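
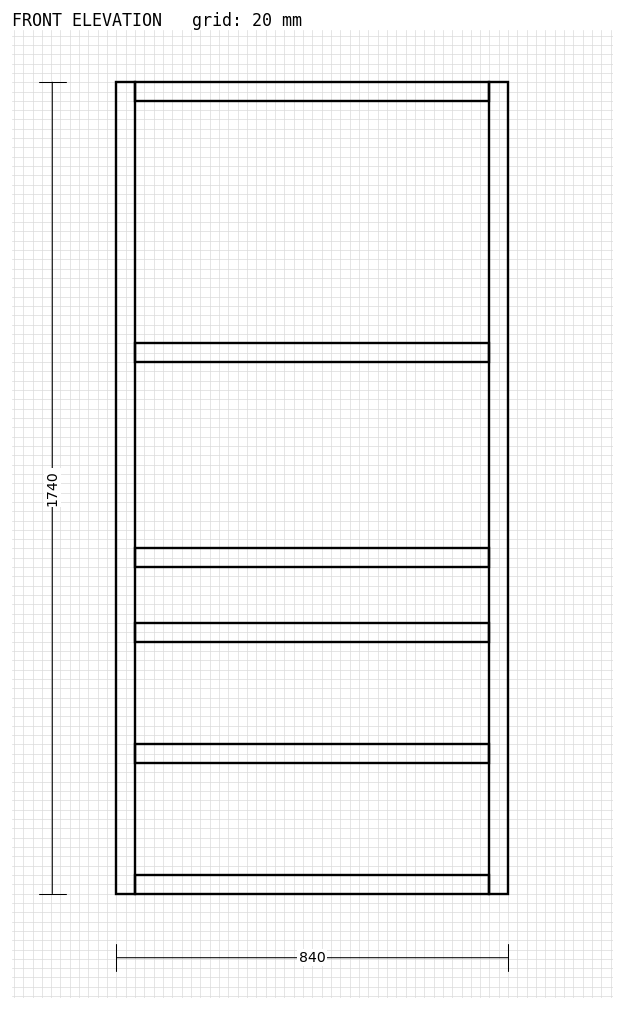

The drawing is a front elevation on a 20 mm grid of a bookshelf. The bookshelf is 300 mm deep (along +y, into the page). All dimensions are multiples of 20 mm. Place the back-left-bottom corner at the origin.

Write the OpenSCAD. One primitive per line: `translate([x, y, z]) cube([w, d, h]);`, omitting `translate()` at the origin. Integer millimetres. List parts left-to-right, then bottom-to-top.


cube([40, 300, 1740]);
translate([40, 0, 0]) cube([760, 300, 40]);
translate([40, 0, 280]) cube([760, 300, 40]);
translate([40, 0, 540]) cube([760, 300, 40]);
translate([40, 0, 700]) cube([760, 300, 40]);
translate([40, 0, 1140]) cube([760, 300, 40]);
translate([40, 0, 1700]) cube([760, 300, 40]);
translate([800, 0, 0]) cube([40, 300, 1740]);


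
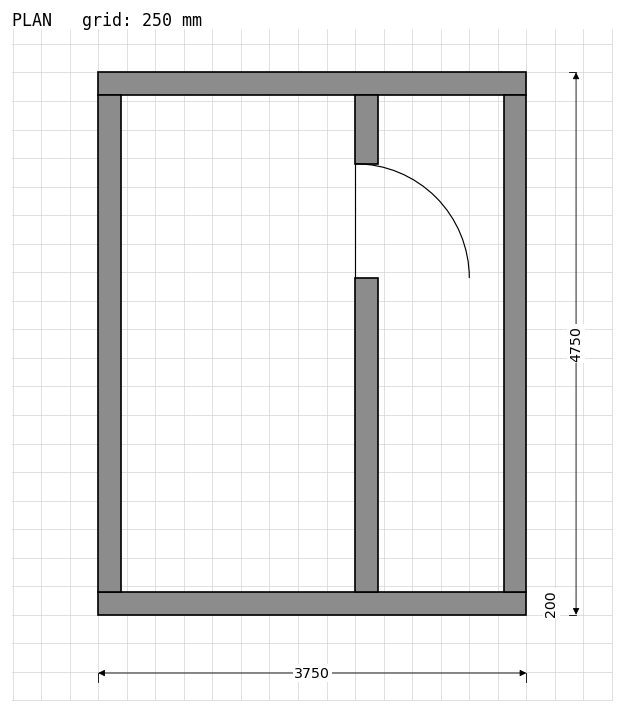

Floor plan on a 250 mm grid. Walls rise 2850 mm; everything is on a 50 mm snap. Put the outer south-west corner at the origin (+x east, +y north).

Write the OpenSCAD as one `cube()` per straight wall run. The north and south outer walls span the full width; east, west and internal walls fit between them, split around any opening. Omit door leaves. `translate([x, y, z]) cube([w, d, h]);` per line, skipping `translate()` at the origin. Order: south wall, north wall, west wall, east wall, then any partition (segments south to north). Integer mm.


cube([3750, 200, 2850]);
translate([0, 4550, 0]) cube([3750, 200, 2850]);
translate([0, 200, 0]) cube([200, 4350, 2850]);
translate([3550, 200, 0]) cube([200, 4350, 2850]);
translate([2250, 200, 0]) cube([200, 2750, 2850]);
translate([2250, 3950, 0]) cube([200, 600, 2850]);


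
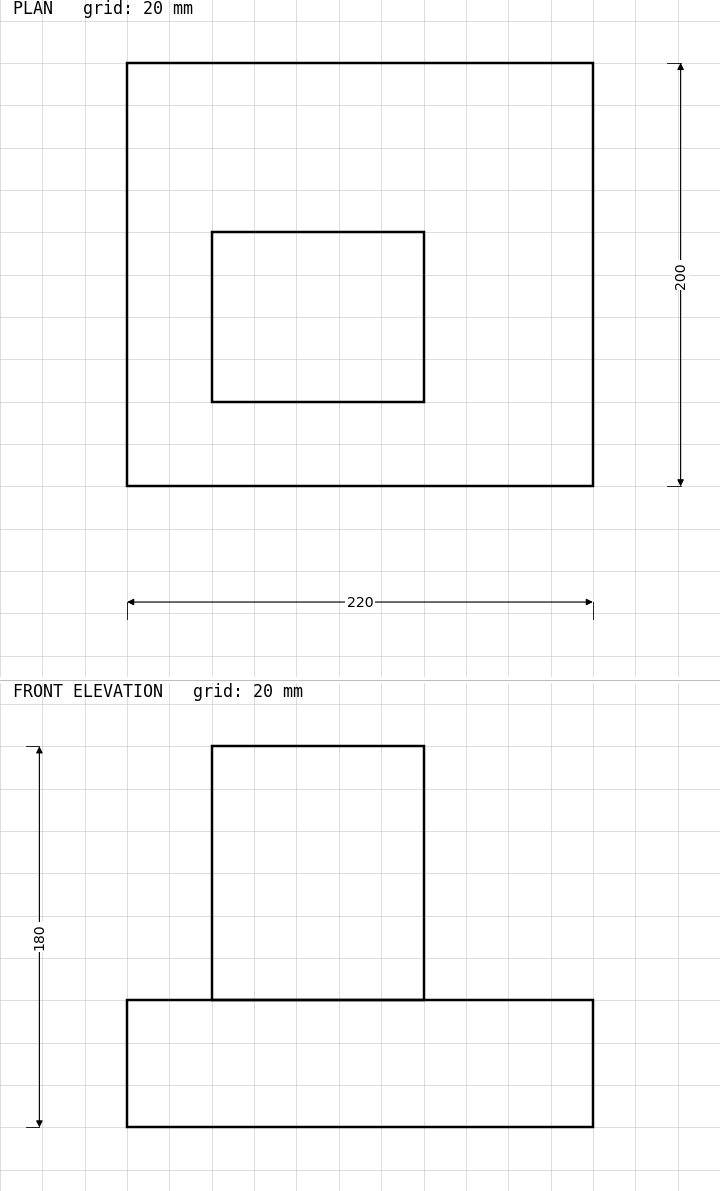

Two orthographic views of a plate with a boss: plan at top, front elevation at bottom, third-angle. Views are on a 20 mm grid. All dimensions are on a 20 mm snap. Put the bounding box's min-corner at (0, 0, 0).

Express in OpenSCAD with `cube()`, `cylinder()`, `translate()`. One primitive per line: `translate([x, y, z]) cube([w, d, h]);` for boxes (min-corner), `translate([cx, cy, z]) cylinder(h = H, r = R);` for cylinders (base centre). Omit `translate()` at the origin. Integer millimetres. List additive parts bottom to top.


cube([220, 200, 60]);
translate([40, 40, 60]) cube([100, 80, 120]);


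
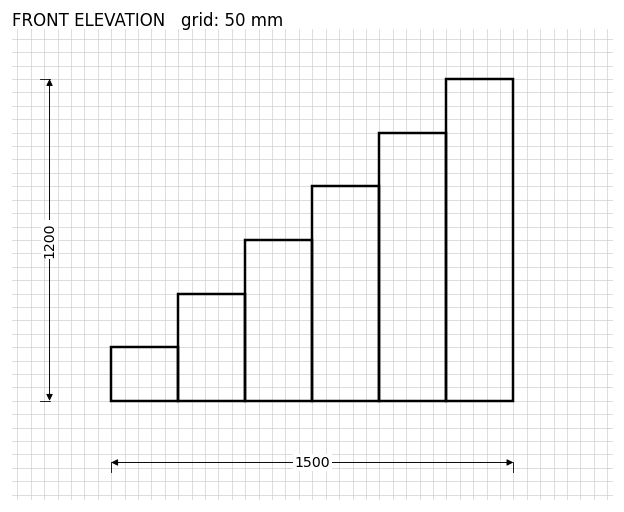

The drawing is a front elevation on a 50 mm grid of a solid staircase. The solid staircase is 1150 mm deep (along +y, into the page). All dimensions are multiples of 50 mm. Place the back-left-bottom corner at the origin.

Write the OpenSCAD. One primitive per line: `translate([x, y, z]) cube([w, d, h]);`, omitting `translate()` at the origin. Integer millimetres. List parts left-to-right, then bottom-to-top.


cube([250, 1150, 200]);
translate([250, 0, 0]) cube([250, 1150, 400]);
translate([500, 0, 0]) cube([250, 1150, 600]);
translate([750, 0, 0]) cube([250, 1150, 800]);
translate([1000, 0, 0]) cube([250, 1150, 1000]);
translate([1250, 0, 0]) cube([250, 1150, 1200]);


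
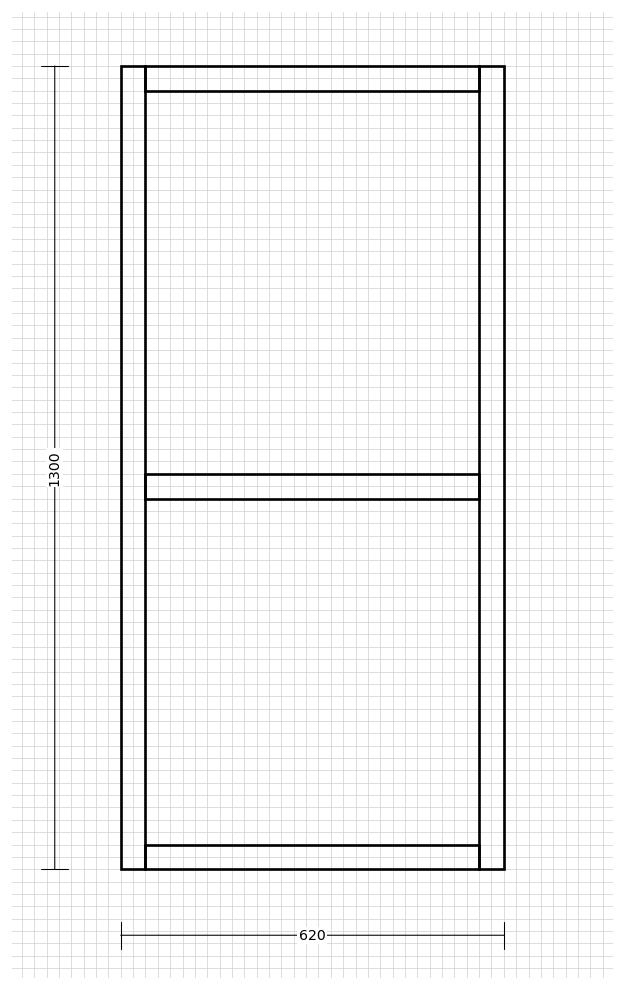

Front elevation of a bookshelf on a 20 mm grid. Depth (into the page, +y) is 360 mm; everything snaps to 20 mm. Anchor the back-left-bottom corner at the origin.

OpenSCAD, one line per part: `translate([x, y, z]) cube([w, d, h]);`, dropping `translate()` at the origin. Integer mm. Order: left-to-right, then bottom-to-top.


cube([40, 360, 1300]);
translate([40, 0, 0]) cube([540, 360, 40]);
translate([40, 0, 600]) cube([540, 360, 40]);
translate([40, 0, 1260]) cube([540, 360, 40]);
translate([580, 0, 0]) cube([40, 360, 1300]);


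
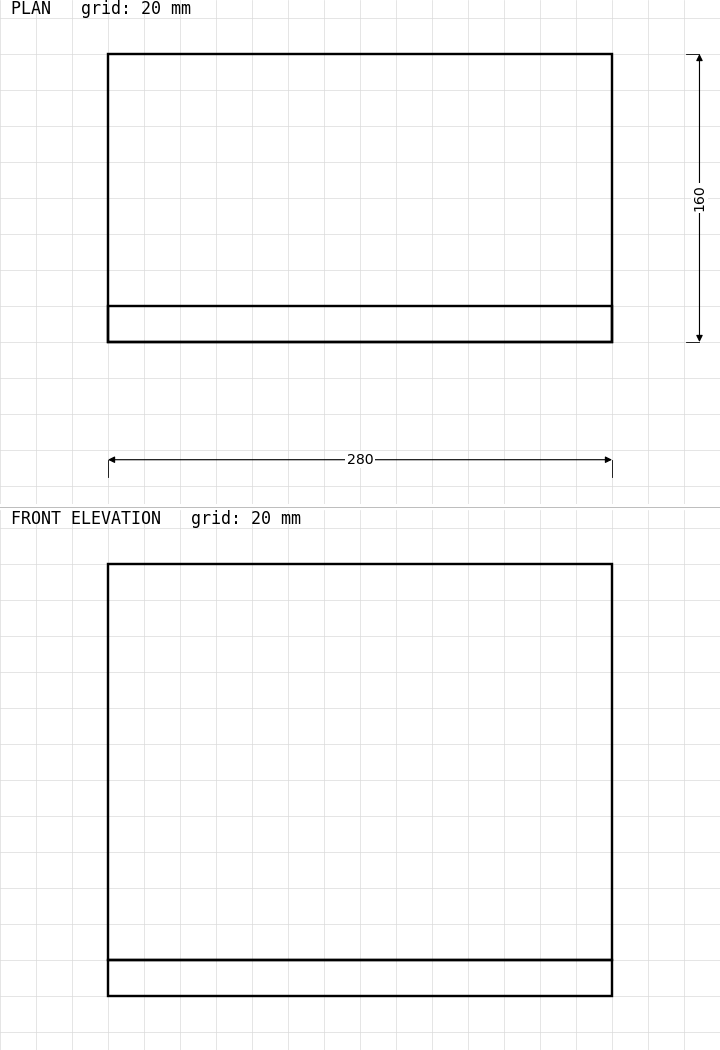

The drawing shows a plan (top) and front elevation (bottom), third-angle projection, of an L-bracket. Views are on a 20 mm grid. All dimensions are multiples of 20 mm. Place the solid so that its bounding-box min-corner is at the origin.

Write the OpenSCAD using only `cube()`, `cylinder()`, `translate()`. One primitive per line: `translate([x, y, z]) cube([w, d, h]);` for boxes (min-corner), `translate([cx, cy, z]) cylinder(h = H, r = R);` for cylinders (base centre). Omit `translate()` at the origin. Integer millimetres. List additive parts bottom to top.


cube([280, 160, 20]);
translate([0, 0, 20]) cube([280, 20, 220]);


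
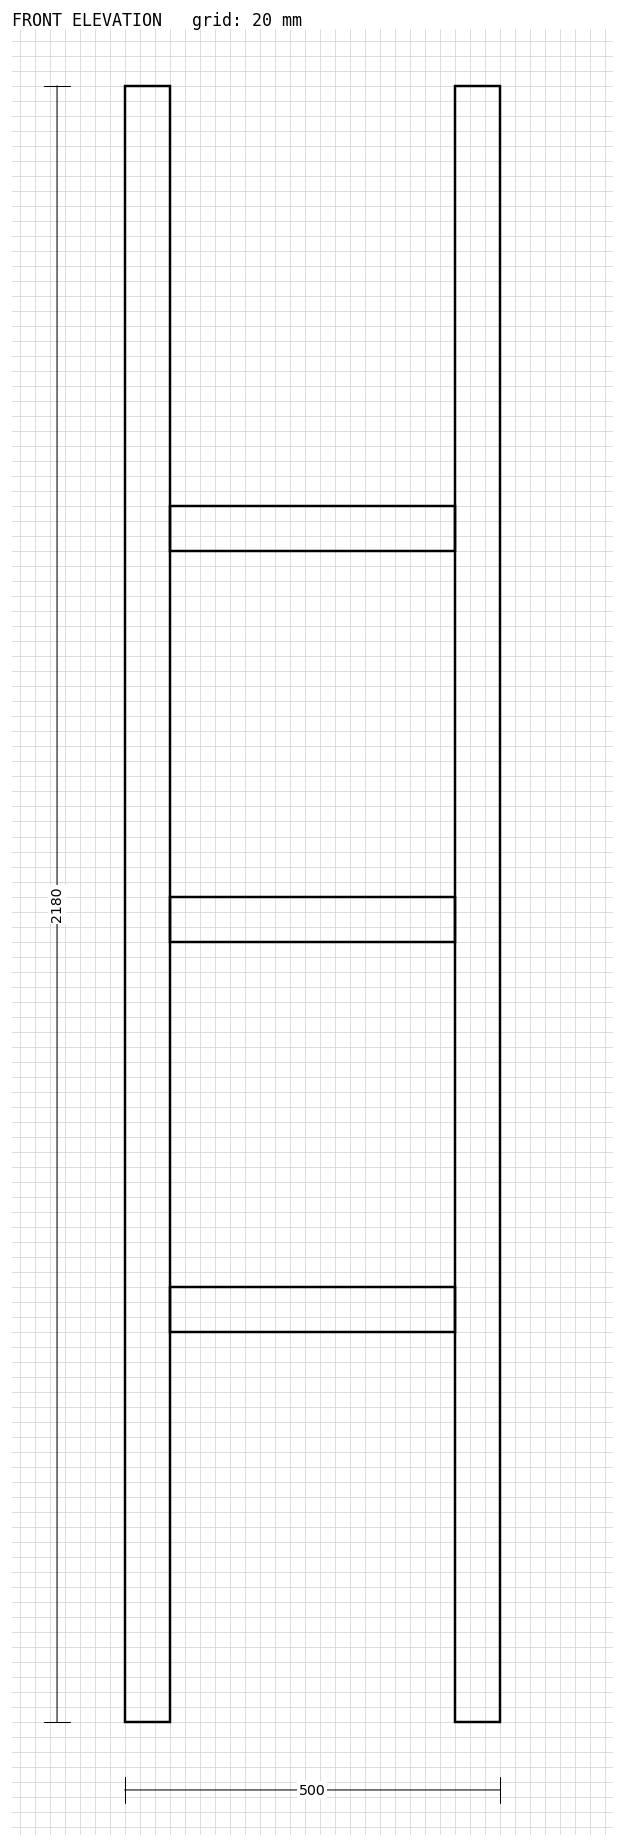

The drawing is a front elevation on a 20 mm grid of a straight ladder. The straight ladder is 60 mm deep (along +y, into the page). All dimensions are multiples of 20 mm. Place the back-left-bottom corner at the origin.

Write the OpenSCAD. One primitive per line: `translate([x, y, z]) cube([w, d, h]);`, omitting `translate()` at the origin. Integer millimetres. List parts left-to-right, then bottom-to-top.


cube([60, 60, 2180]);
translate([60, 0, 520]) cube([380, 60, 60]);
translate([60, 0, 1040]) cube([380, 60, 60]);
translate([60, 0, 1560]) cube([380, 60, 60]);
translate([440, 0, 0]) cube([60, 60, 2180]);


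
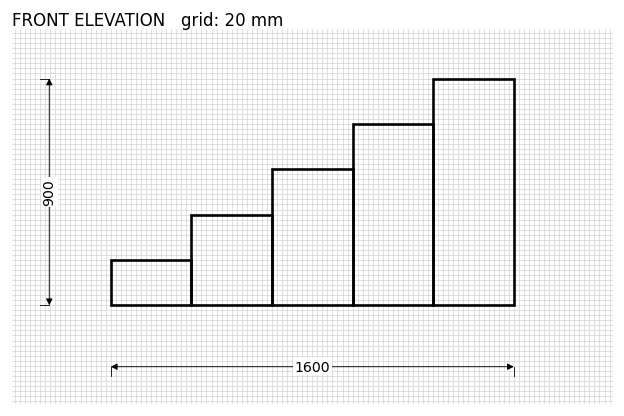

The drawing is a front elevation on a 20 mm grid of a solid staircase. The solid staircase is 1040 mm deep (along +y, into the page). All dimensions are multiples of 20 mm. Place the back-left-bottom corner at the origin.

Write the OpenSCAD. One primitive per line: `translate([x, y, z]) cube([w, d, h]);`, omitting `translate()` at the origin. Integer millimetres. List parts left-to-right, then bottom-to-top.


cube([320, 1040, 180]);
translate([320, 0, 0]) cube([320, 1040, 360]);
translate([640, 0, 0]) cube([320, 1040, 540]);
translate([960, 0, 0]) cube([320, 1040, 720]);
translate([1280, 0, 0]) cube([320, 1040, 900]);


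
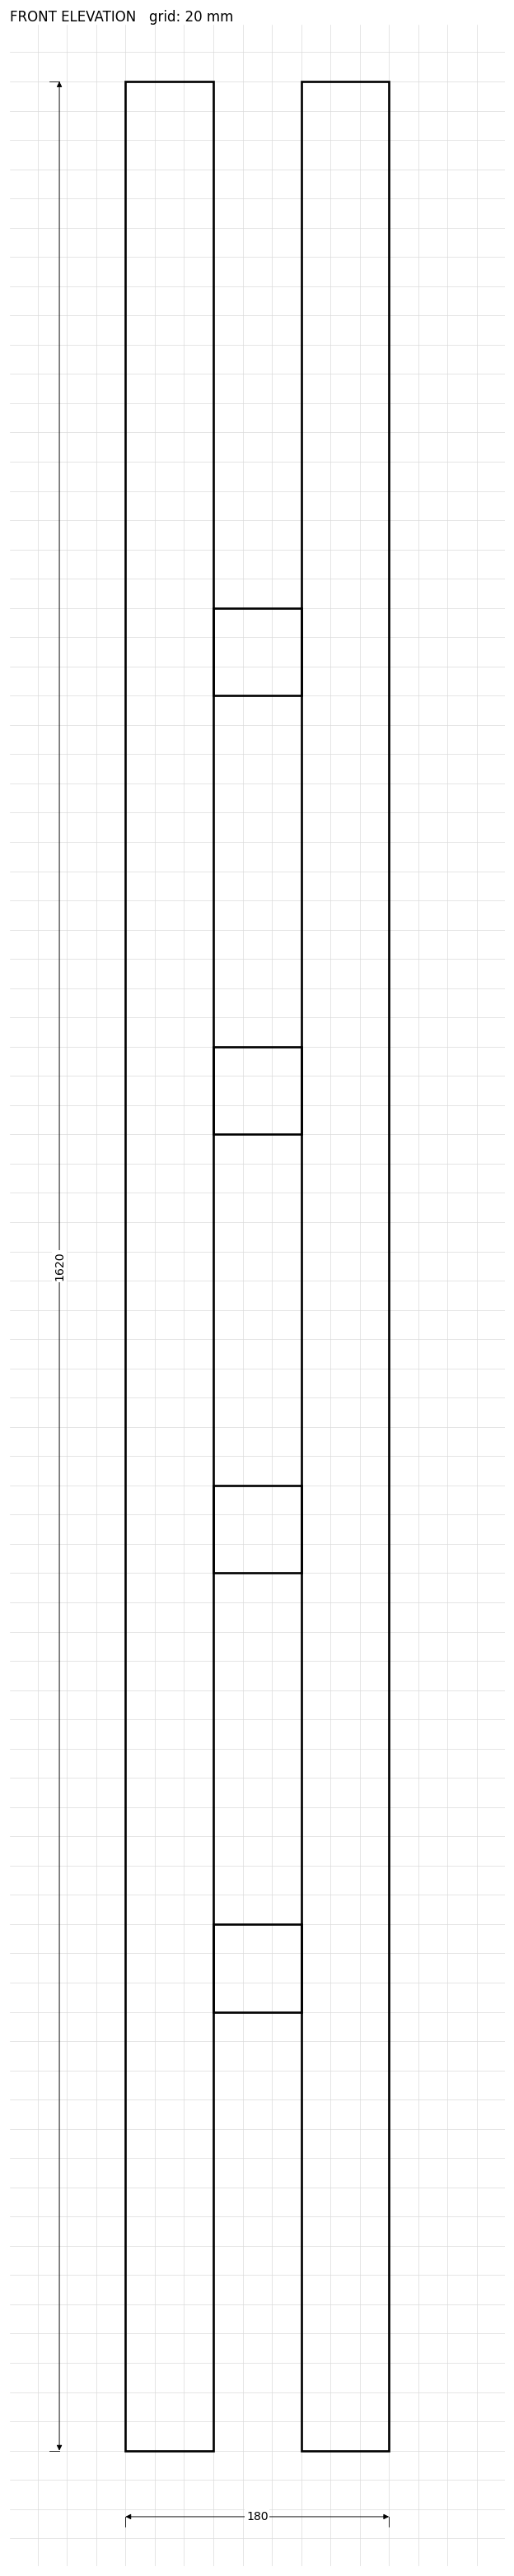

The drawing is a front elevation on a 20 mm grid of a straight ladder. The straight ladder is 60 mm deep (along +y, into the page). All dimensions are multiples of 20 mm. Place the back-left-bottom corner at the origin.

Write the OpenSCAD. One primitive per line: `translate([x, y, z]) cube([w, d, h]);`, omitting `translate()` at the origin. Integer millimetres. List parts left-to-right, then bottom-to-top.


cube([60, 60, 1620]);
translate([60, 0, 300]) cube([60, 60, 60]);
translate([60, 0, 600]) cube([60, 60, 60]);
translate([60, 0, 900]) cube([60, 60, 60]);
translate([60, 0, 1200]) cube([60, 60, 60]);
translate([120, 0, 0]) cube([60, 60, 1620]);


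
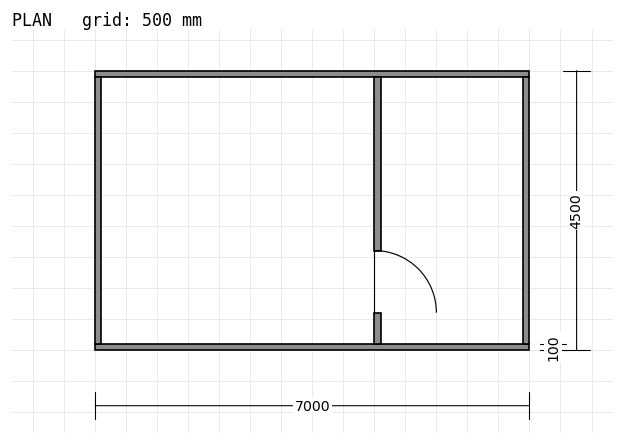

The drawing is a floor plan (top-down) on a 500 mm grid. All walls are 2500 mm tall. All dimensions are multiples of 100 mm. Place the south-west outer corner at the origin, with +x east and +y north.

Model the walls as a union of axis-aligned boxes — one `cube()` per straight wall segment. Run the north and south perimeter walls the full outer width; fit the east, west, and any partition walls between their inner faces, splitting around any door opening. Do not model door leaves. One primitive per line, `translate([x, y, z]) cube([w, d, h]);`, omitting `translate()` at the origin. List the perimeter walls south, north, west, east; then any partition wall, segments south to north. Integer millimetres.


cube([7000, 100, 2500]);
translate([0, 4400, 0]) cube([7000, 100, 2500]);
translate([0, 100, 0]) cube([100, 4300, 2500]);
translate([6900, 100, 0]) cube([100, 4300, 2500]);
translate([4500, 100, 0]) cube([100, 500, 2500]);
translate([4500, 1600, 0]) cube([100, 2800, 2500]);


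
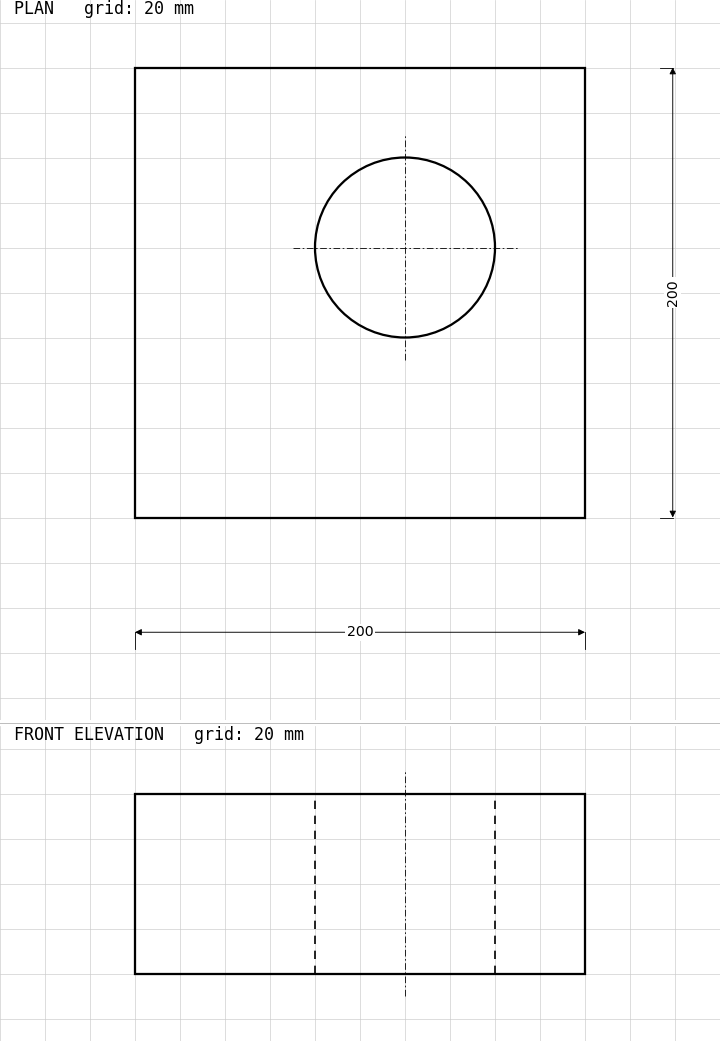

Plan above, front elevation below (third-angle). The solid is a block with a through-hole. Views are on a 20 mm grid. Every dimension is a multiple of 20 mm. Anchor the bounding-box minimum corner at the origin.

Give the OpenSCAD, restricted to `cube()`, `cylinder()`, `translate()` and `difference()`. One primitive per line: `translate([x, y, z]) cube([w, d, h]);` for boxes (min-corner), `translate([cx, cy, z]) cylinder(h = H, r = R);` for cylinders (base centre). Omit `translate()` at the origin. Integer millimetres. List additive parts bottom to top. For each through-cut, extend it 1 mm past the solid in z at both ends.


difference() {
  cube([200, 200, 80]);
  translate([120, 120, -1]) cylinder(h = 82, r = 40);
}


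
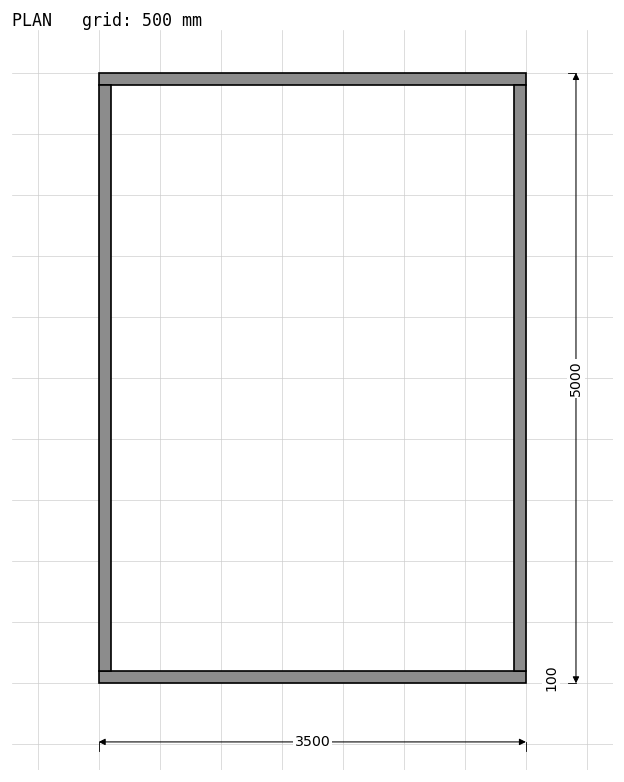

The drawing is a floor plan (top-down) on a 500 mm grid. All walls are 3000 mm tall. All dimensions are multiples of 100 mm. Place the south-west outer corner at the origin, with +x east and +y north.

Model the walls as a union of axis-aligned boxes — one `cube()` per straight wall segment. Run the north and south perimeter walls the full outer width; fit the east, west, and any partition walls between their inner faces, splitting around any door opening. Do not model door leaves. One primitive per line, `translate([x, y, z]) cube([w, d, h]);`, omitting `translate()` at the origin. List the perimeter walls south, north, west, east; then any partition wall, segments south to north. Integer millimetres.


cube([3500, 100, 3000]);
translate([0, 4900, 0]) cube([3500, 100, 3000]);
translate([0, 100, 0]) cube([100, 4800, 3000]);
translate([3400, 100, 0]) cube([100, 4800, 3000]);


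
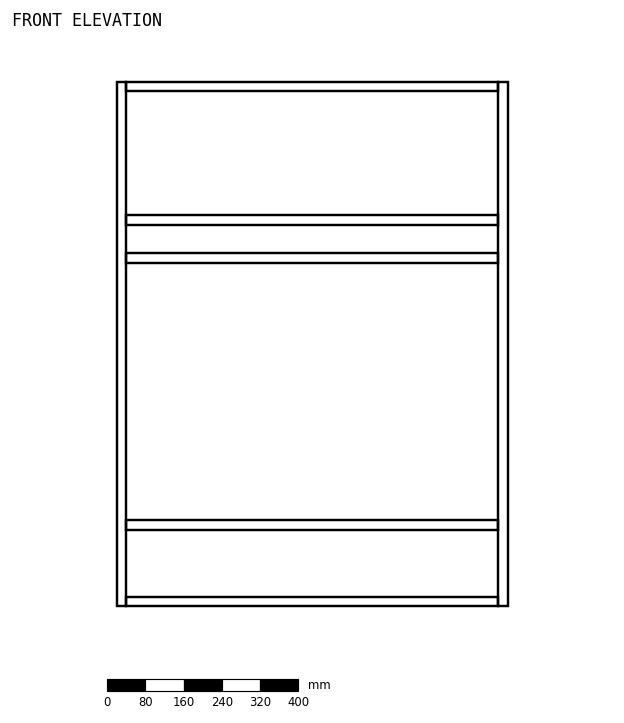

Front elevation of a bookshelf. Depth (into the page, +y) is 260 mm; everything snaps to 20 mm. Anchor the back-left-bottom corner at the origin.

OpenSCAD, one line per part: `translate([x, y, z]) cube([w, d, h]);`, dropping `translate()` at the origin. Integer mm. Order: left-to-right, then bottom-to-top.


cube([20, 260, 1100]);
translate([20, 0, 0]) cube([780, 260, 20]);
translate([20, 0, 160]) cube([780, 260, 20]);
translate([20, 0, 720]) cube([780, 260, 20]);
translate([20, 0, 800]) cube([780, 260, 20]);
translate([20, 0, 1080]) cube([780, 260, 20]);
translate([800, 0, 0]) cube([20, 260, 1100]);


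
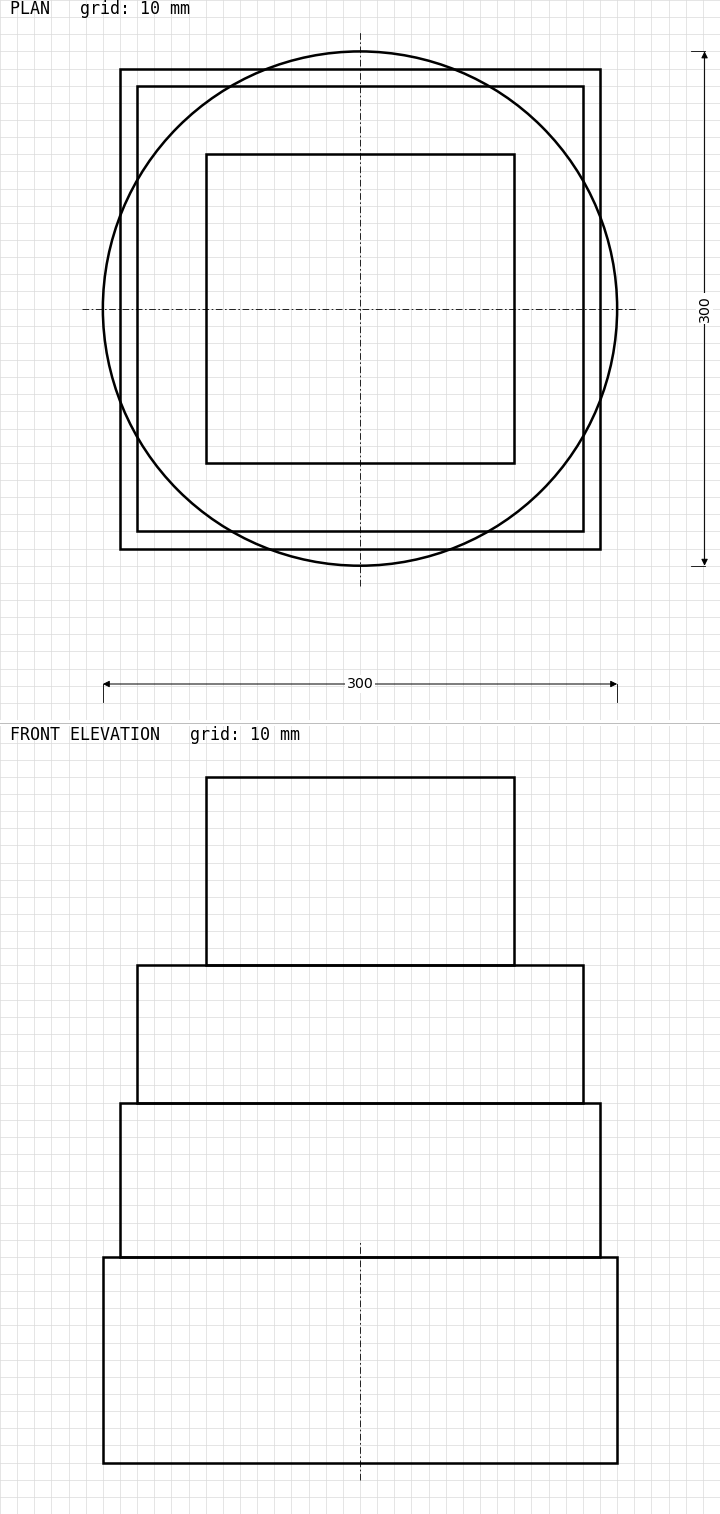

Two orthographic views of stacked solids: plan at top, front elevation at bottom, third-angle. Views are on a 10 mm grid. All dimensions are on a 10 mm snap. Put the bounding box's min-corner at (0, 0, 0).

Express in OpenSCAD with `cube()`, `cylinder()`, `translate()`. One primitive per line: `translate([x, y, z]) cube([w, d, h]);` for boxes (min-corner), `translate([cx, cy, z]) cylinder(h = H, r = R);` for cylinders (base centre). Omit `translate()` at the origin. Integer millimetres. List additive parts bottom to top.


translate([150, 150, 0]) cylinder(h = 120, r = 150);
translate([10, 10, 120]) cube([280, 280, 90]);
translate([20, 20, 210]) cube([260, 260, 80]);
translate([60, 60, 290]) cube([180, 180, 110]);


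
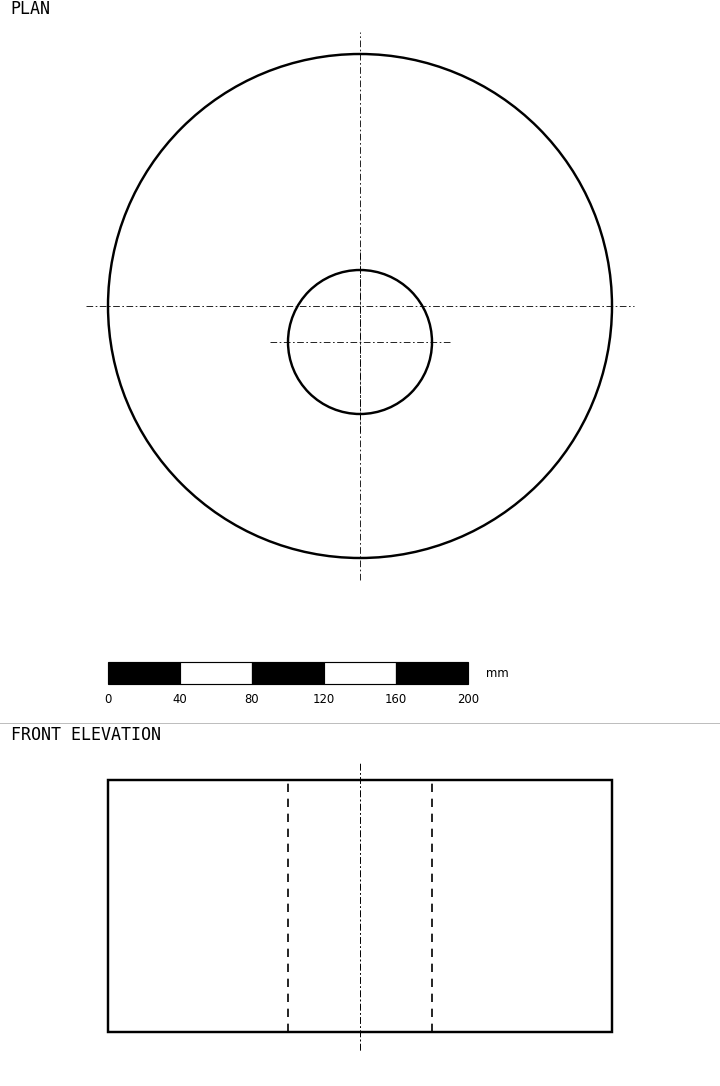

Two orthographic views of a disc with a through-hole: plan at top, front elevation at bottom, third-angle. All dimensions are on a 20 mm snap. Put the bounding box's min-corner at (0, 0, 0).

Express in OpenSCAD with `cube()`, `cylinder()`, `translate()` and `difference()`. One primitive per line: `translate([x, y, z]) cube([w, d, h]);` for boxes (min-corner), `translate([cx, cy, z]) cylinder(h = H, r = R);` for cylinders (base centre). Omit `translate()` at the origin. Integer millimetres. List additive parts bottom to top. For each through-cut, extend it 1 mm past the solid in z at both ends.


difference() {
  translate([140, 140, 0]) cylinder(h = 140, r = 140);
  translate([140, 120, -1]) cylinder(h = 142, r = 40);
}


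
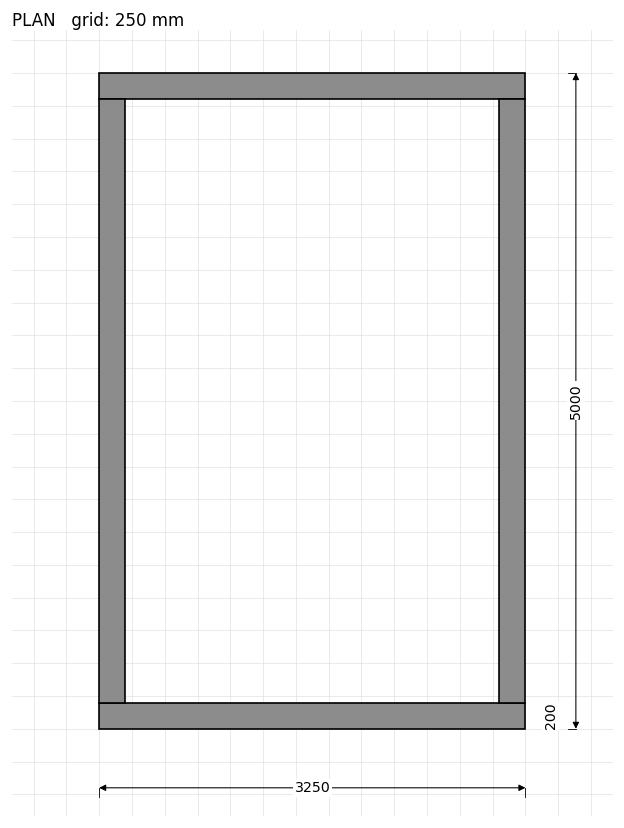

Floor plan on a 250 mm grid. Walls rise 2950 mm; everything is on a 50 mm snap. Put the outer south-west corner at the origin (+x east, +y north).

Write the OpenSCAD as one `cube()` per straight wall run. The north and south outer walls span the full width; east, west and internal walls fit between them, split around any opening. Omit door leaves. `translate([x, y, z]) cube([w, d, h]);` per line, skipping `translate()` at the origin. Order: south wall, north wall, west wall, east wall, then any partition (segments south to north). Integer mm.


cube([3250, 200, 2950]);
translate([0, 4800, 0]) cube([3250, 200, 2950]);
translate([0, 200, 0]) cube([200, 4600, 2950]);
translate([3050, 200, 0]) cube([200, 4600, 2950]);


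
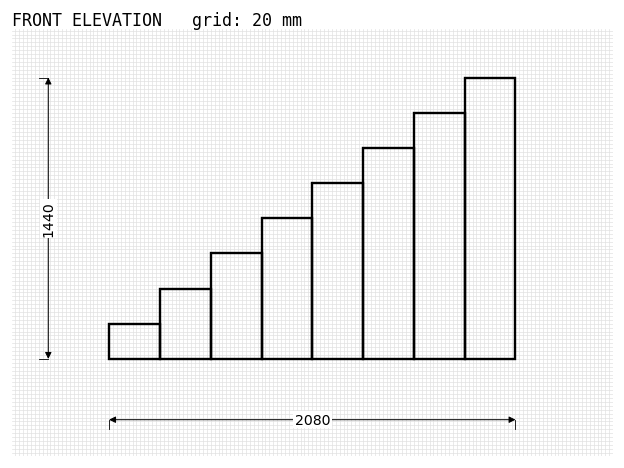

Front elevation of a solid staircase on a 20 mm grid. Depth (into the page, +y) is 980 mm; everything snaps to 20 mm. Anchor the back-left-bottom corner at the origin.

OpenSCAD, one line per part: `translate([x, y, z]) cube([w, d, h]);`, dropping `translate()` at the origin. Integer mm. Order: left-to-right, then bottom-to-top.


cube([260, 980, 180]);
translate([260, 0, 0]) cube([260, 980, 360]);
translate([520, 0, 0]) cube([260, 980, 540]);
translate([780, 0, 0]) cube([260, 980, 720]);
translate([1040, 0, 0]) cube([260, 980, 900]);
translate([1300, 0, 0]) cube([260, 980, 1080]);
translate([1560, 0, 0]) cube([260, 980, 1260]);
translate([1820, 0, 0]) cube([260, 980, 1440]);


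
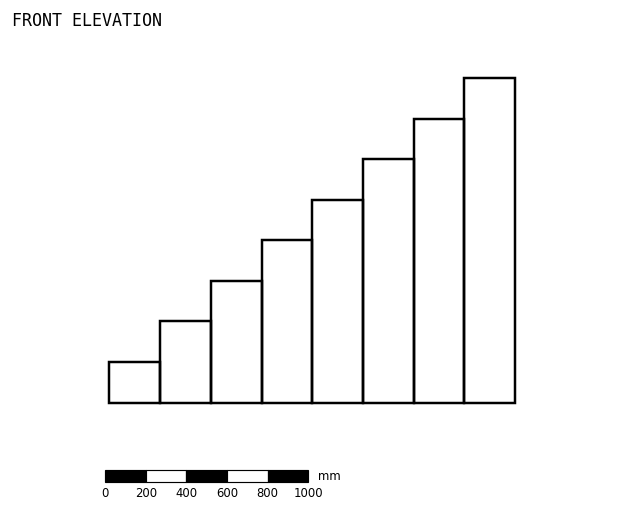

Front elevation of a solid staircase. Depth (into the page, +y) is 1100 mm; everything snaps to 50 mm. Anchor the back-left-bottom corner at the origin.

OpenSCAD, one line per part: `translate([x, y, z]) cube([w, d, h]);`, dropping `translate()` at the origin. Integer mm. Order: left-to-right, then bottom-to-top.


cube([250, 1100, 200]);
translate([250, 0, 0]) cube([250, 1100, 400]);
translate([500, 0, 0]) cube([250, 1100, 600]);
translate([750, 0, 0]) cube([250, 1100, 800]);
translate([1000, 0, 0]) cube([250, 1100, 1000]);
translate([1250, 0, 0]) cube([250, 1100, 1200]);
translate([1500, 0, 0]) cube([250, 1100, 1400]);
translate([1750, 0, 0]) cube([250, 1100, 1600]);


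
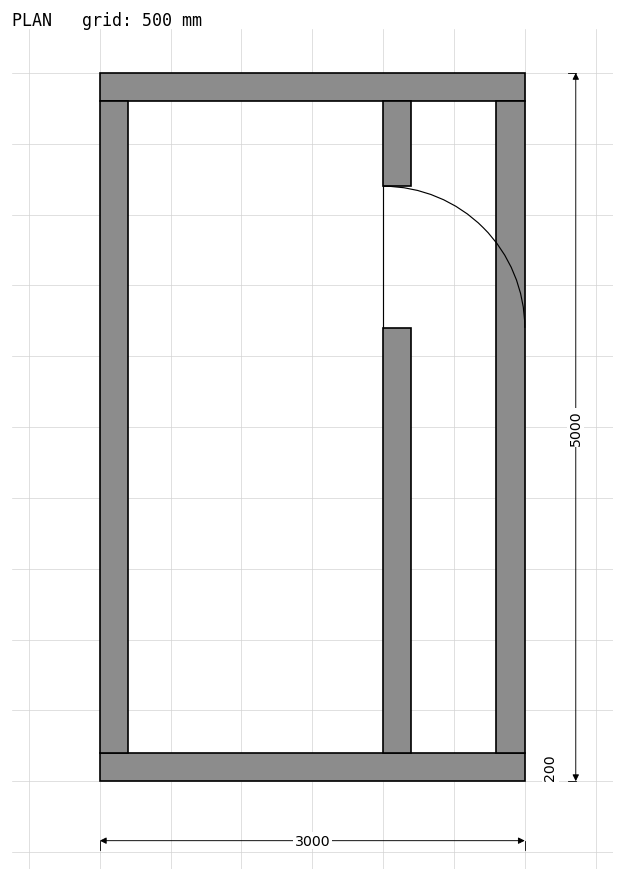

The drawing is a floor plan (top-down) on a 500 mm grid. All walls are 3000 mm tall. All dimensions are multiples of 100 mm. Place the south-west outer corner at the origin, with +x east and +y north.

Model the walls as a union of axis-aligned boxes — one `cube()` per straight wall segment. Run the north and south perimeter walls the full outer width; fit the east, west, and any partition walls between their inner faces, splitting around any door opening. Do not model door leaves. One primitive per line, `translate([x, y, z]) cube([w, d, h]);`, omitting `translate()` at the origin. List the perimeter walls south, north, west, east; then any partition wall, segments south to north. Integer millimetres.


cube([3000, 200, 3000]);
translate([0, 4800, 0]) cube([3000, 200, 3000]);
translate([0, 200, 0]) cube([200, 4600, 3000]);
translate([2800, 200, 0]) cube([200, 4600, 3000]);
translate([2000, 200, 0]) cube([200, 3000, 3000]);
translate([2000, 4200, 0]) cube([200, 600, 3000]);


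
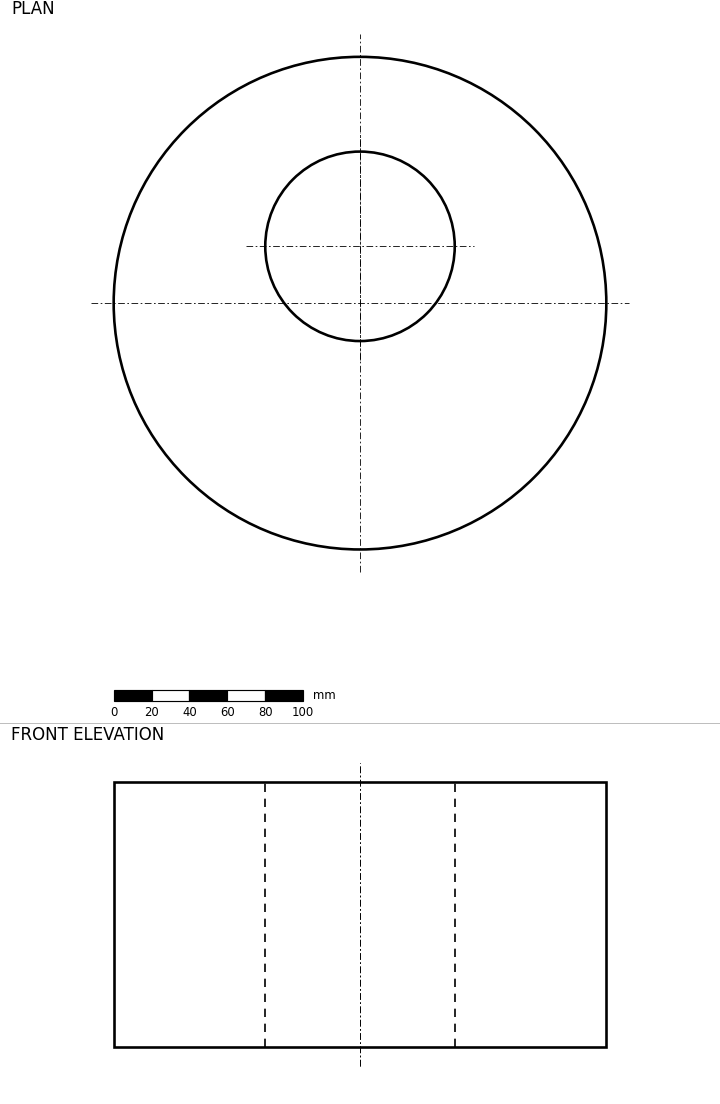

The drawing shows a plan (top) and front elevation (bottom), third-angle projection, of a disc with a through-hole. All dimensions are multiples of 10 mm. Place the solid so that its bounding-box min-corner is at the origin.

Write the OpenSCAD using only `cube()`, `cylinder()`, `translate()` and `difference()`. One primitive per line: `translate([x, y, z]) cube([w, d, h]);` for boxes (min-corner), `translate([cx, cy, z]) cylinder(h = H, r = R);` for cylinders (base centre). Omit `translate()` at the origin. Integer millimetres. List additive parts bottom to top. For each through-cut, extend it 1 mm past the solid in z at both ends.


difference() {
  translate([130, 130, 0]) cylinder(h = 140, r = 130);
  translate([130, 160, -1]) cylinder(h = 142, r = 50);
}


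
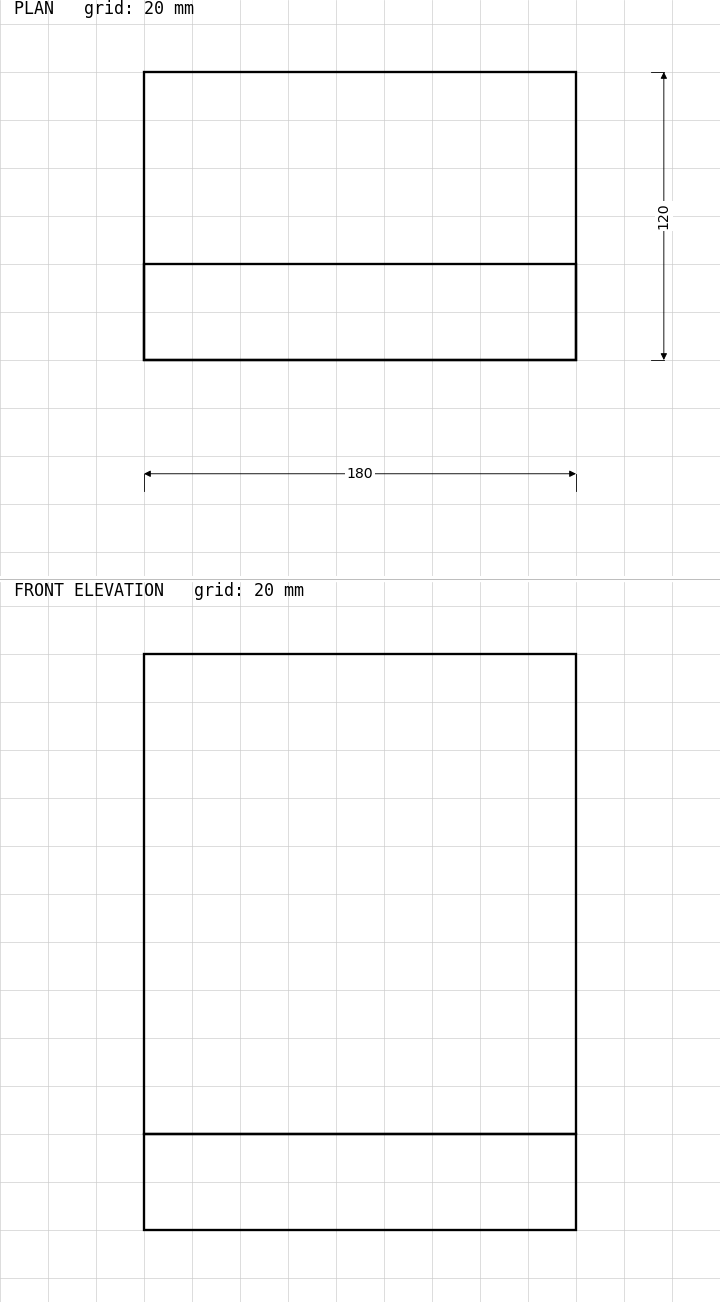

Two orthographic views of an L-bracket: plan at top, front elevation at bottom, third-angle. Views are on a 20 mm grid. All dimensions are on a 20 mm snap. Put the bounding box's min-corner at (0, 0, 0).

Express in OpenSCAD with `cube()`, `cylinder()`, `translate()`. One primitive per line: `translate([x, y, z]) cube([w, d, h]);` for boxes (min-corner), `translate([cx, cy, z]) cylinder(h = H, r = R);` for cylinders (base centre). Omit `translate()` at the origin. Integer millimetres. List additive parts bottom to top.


cube([180, 120, 40]);
translate([0, 0, 40]) cube([180, 40, 200]);


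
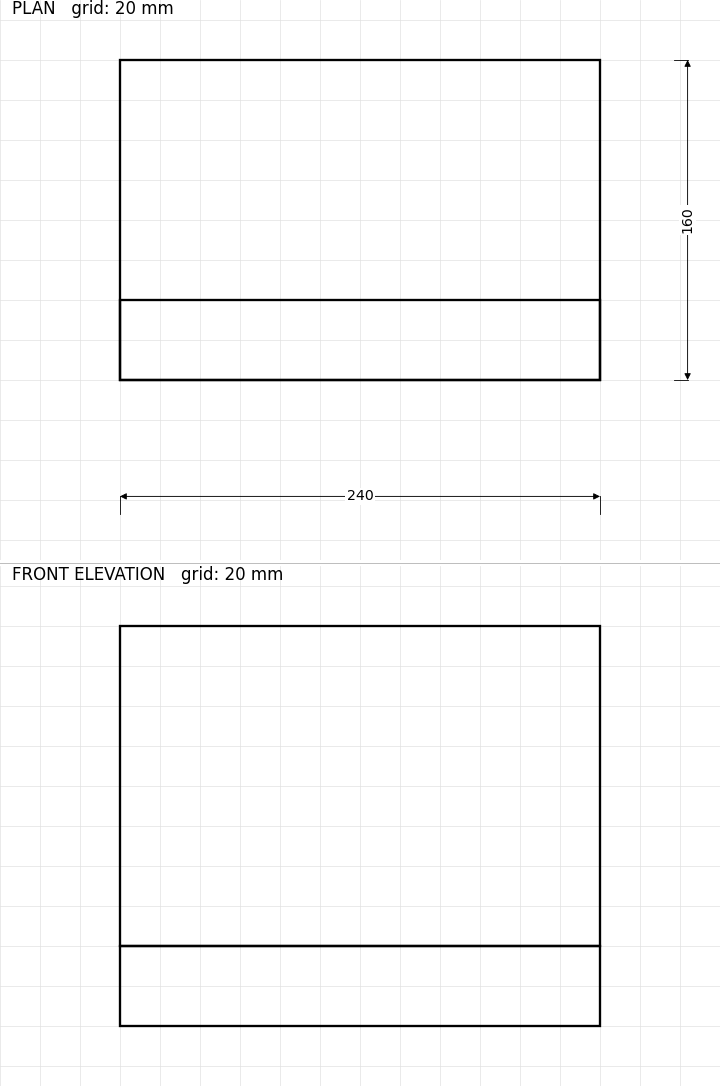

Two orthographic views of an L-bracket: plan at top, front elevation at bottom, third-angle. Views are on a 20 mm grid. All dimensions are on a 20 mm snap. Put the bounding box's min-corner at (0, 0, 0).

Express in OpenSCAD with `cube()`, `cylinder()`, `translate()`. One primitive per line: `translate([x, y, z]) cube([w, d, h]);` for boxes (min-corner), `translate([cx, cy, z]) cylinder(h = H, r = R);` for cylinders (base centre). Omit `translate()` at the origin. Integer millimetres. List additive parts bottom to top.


cube([240, 160, 40]);
translate([0, 0, 40]) cube([240, 40, 160]);


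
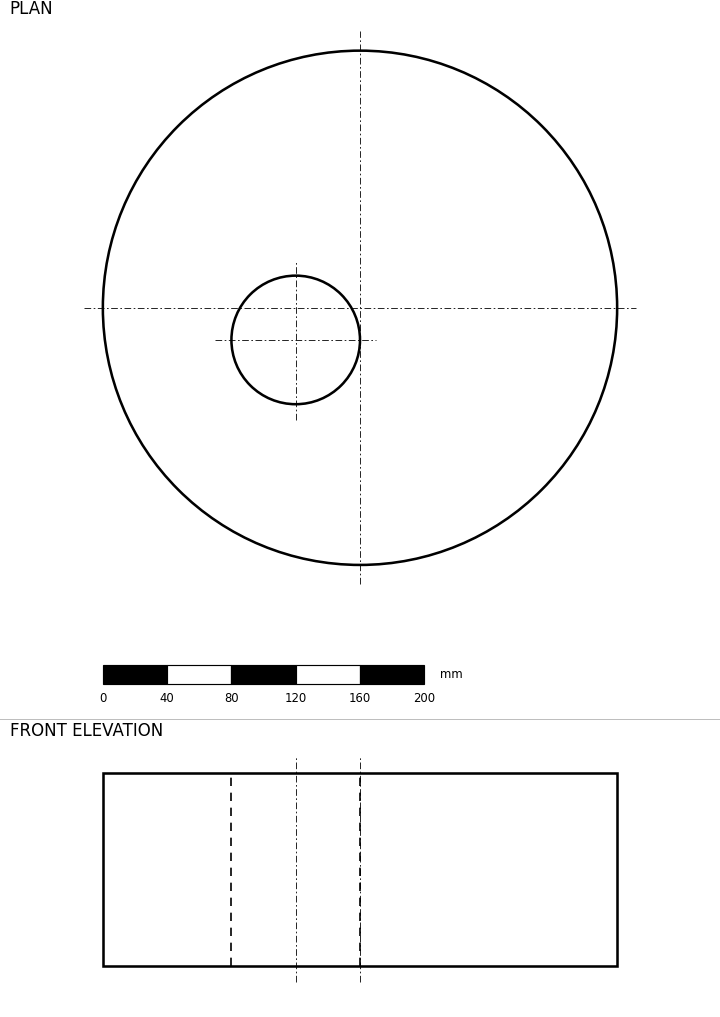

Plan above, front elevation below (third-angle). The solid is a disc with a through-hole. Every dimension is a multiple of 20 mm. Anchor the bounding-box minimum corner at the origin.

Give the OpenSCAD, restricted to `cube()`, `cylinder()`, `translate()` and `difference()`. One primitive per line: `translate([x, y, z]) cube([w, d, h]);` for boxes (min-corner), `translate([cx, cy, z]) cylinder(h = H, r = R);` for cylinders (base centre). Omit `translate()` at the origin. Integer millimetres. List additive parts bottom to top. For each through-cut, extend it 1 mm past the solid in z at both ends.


difference() {
  translate([160, 160, 0]) cylinder(h = 120, r = 160);
  translate([120, 140, -1]) cylinder(h = 122, r = 40);
}


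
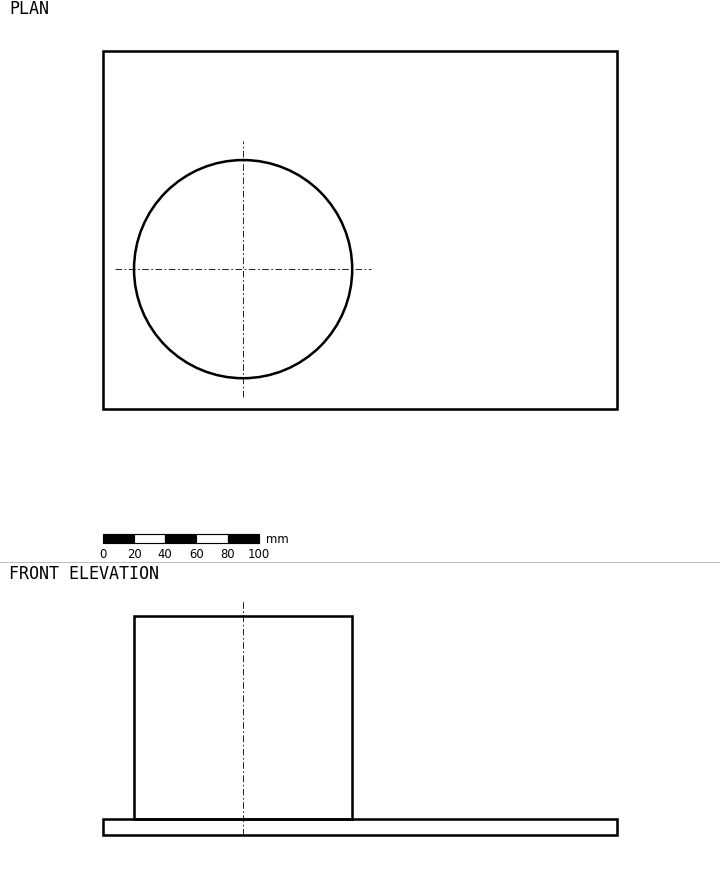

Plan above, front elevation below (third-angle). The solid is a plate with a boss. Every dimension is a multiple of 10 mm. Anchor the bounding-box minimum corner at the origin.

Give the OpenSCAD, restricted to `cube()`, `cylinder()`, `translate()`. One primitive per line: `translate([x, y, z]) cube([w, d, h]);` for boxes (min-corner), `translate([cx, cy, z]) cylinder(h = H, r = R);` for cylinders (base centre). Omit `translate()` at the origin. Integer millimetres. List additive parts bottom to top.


cube([330, 230, 10]);
translate([90, 90, 10]) cylinder(h = 130, r = 70);


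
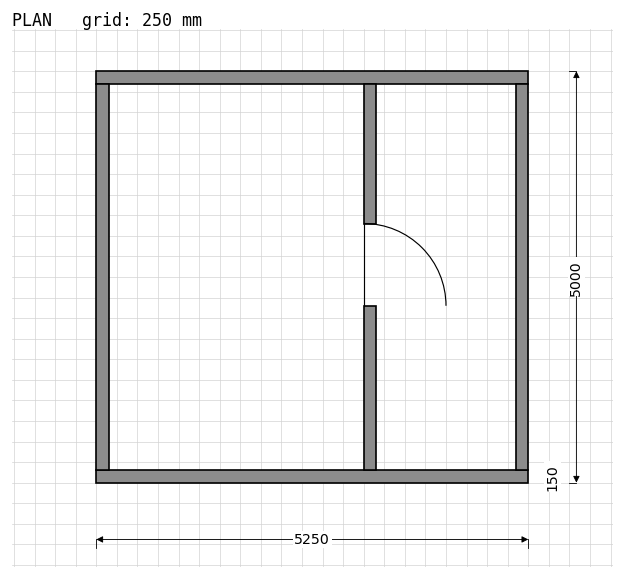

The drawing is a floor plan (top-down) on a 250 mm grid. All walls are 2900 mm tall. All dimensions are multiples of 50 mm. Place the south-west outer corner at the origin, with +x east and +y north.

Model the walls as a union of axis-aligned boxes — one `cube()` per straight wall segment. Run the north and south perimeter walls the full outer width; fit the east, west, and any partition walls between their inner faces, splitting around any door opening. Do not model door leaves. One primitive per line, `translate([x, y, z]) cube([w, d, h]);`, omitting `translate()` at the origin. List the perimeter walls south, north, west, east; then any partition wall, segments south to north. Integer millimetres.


cube([5250, 150, 2900]);
translate([0, 4850, 0]) cube([5250, 150, 2900]);
translate([0, 150, 0]) cube([150, 4700, 2900]);
translate([5100, 150, 0]) cube([150, 4700, 2900]);
translate([3250, 150, 0]) cube([150, 2000, 2900]);
translate([3250, 3150, 0]) cube([150, 1700, 2900]);


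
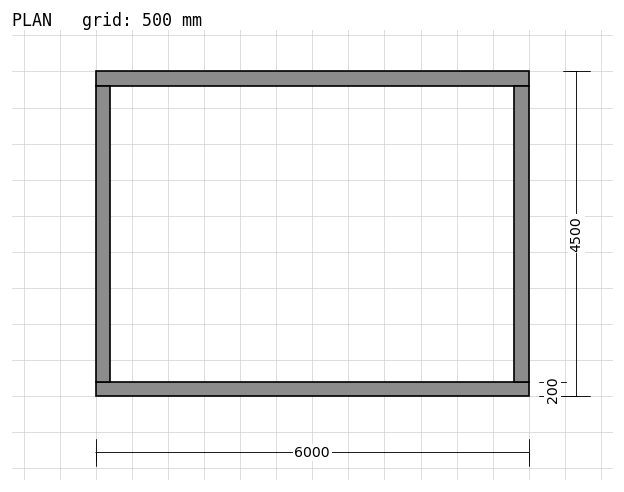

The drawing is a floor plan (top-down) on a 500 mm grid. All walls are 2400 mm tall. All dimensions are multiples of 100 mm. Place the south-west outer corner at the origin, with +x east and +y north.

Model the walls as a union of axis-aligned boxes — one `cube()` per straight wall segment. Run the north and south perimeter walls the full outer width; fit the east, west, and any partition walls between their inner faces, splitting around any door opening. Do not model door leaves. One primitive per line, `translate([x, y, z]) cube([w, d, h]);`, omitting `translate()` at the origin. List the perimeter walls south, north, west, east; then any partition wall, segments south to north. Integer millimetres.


cube([6000, 200, 2400]);
translate([0, 4300, 0]) cube([6000, 200, 2400]);
translate([0, 200, 0]) cube([200, 4100, 2400]);
translate([5800, 200, 0]) cube([200, 4100, 2400]);


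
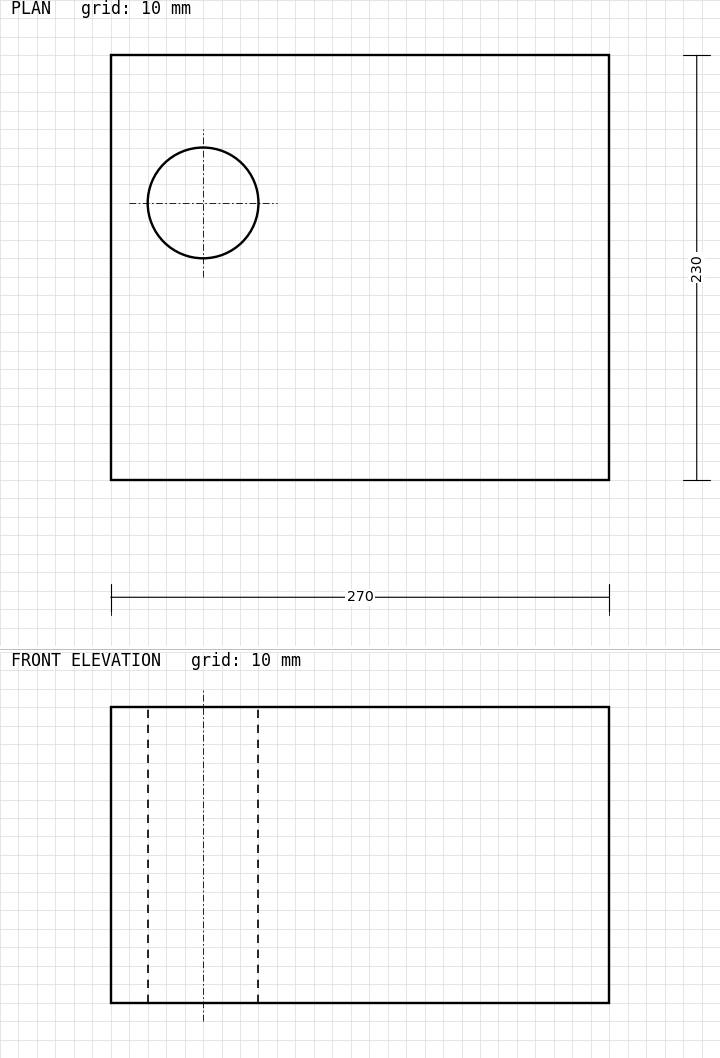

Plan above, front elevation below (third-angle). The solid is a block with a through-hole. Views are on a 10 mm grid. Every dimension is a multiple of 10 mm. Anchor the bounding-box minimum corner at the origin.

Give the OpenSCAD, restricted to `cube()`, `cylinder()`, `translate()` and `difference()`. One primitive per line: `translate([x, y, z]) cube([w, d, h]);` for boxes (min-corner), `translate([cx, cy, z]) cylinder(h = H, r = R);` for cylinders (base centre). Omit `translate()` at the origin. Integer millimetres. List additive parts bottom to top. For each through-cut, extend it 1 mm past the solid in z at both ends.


difference() {
  cube([270, 230, 160]);
  translate([50, 150, -1]) cylinder(h = 162, r = 30);
}


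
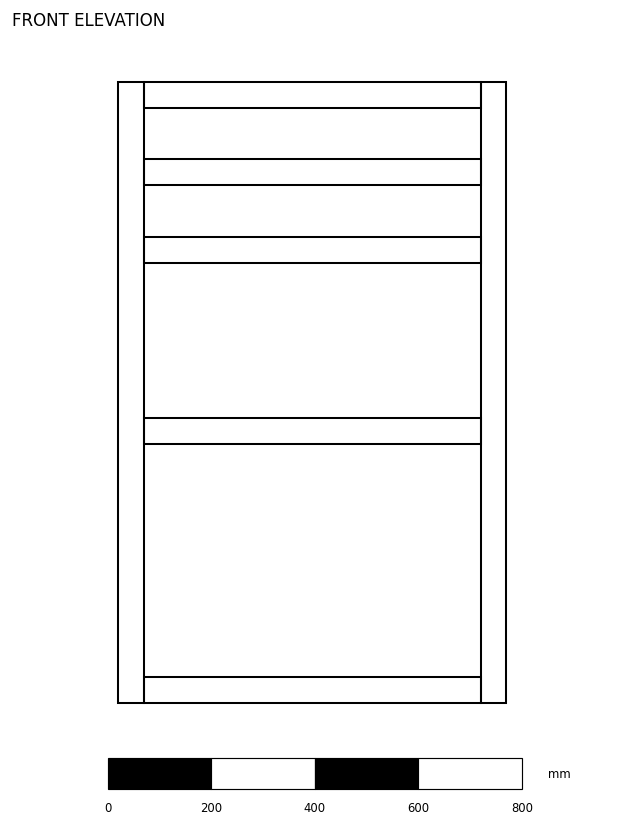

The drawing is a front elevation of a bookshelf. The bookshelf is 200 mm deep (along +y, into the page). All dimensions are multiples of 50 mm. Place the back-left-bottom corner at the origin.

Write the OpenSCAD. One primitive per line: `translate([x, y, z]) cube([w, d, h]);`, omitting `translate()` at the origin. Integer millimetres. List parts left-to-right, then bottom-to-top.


cube([50, 200, 1200]);
translate([50, 0, 0]) cube([650, 200, 50]);
translate([50, 0, 500]) cube([650, 200, 50]);
translate([50, 0, 850]) cube([650, 200, 50]);
translate([50, 0, 1000]) cube([650, 200, 50]);
translate([50, 0, 1150]) cube([650, 200, 50]);
translate([700, 0, 0]) cube([50, 200, 1200]);


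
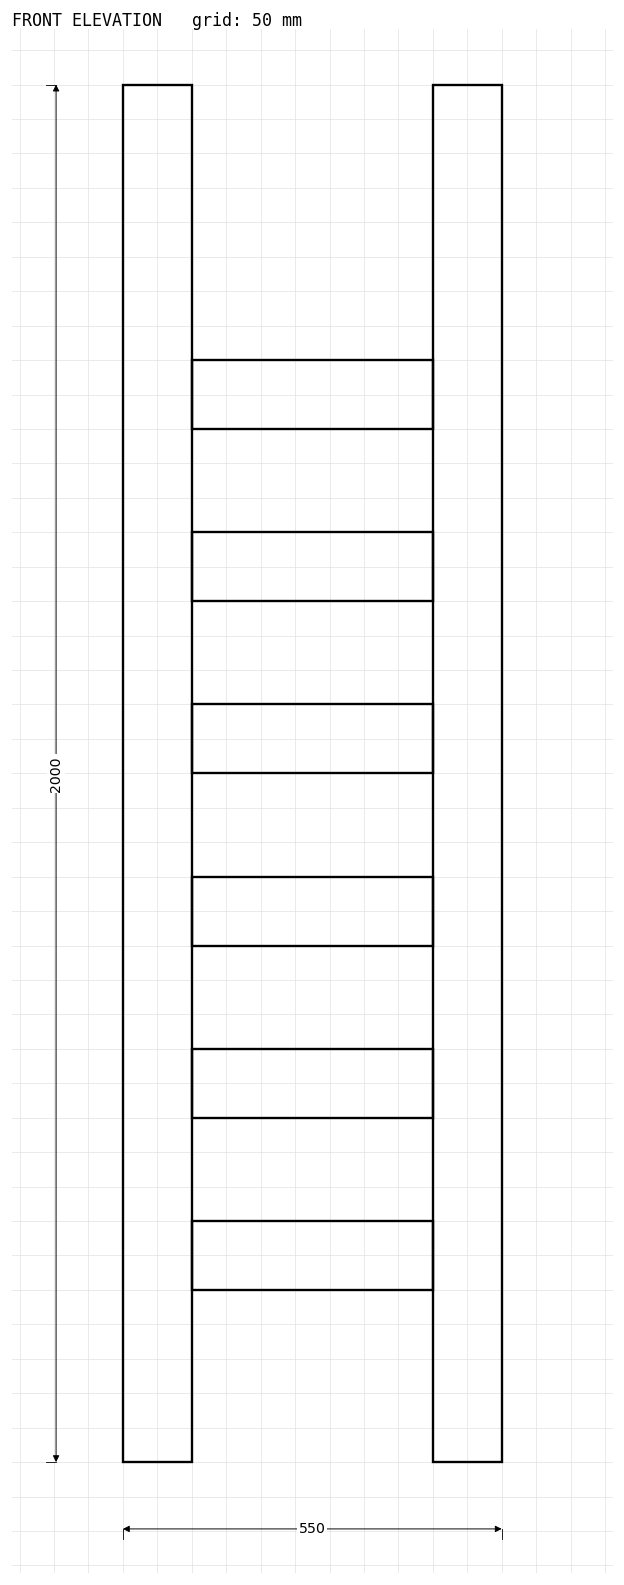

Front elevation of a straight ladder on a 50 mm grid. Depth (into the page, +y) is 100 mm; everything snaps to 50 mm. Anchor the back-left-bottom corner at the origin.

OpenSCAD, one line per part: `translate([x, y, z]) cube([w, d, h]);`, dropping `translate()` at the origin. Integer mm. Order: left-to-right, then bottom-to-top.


cube([100, 100, 2000]);
translate([100, 0, 250]) cube([350, 100, 100]);
translate([100, 0, 500]) cube([350, 100, 100]);
translate([100, 0, 750]) cube([350, 100, 100]);
translate([100, 0, 1000]) cube([350, 100, 100]);
translate([100, 0, 1250]) cube([350, 100, 100]);
translate([100, 0, 1500]) cube([350, 100, 100]);
translate([450, 0, 0]) cube([100, 100, 2000]);


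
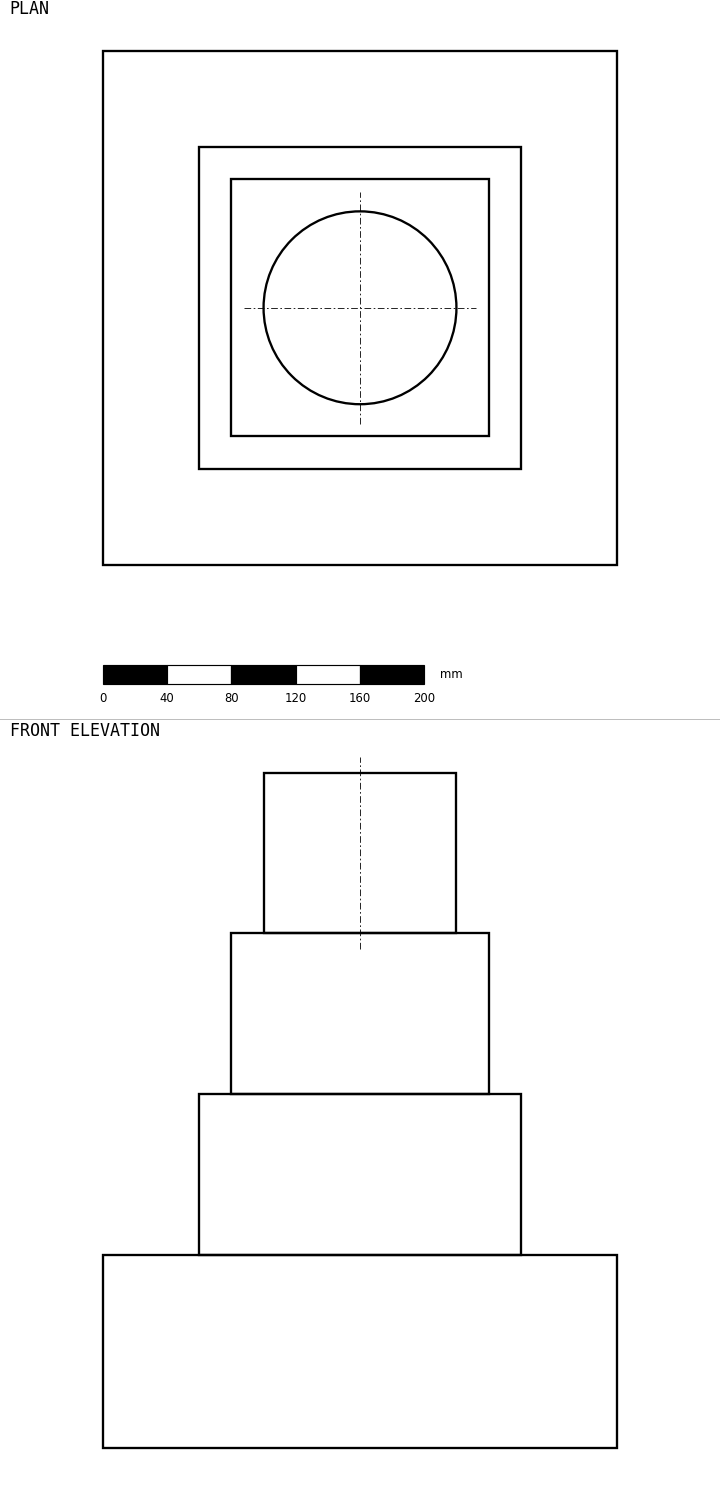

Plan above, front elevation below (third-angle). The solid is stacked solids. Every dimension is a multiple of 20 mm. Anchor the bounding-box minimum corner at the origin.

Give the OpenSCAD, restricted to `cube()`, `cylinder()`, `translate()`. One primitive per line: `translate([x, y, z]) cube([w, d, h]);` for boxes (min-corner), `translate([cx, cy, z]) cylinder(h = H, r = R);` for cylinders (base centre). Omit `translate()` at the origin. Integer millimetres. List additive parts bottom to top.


cube([320, 320, 120]);
translate([60, 60, 120]) cube([200, 200, 100]);
translate([80, 80, 220]) cube([160, 160, 100]);
translate([160, 160, 320]) cylinder(h = 100, r = 60);


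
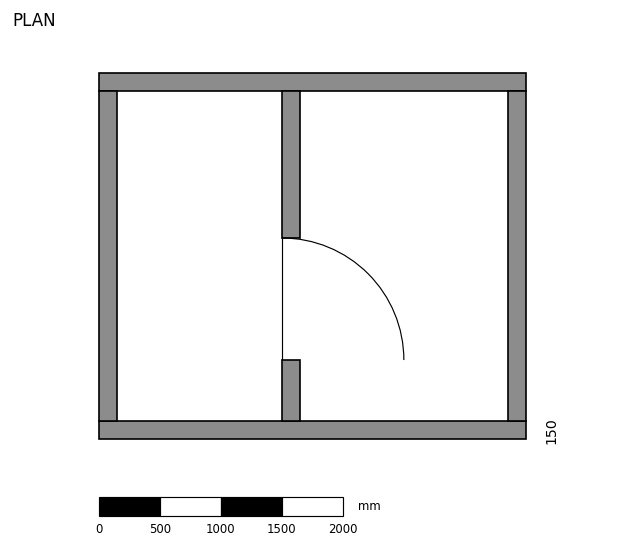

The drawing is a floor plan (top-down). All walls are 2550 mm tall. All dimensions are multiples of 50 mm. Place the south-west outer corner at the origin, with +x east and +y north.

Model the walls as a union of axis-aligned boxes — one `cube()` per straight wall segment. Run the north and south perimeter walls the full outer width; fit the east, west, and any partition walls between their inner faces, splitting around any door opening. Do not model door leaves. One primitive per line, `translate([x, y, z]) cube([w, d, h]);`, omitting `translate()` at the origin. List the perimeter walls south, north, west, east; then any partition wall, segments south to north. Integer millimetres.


cube([3500, 150, 2550]);
translate([0, 2850, 0]) cube([3500, 150, 2550]);
translate([0, 150, 0]) cube([150, 2700, 2550]);
translate([3350, 150, 0]) cube([150, 2700, 2550]);
translate([1500, 150, 0]) cube([150, 500, 2550]);
translate([1500, 1650, 0]) cube([150, 1200, 2550]);


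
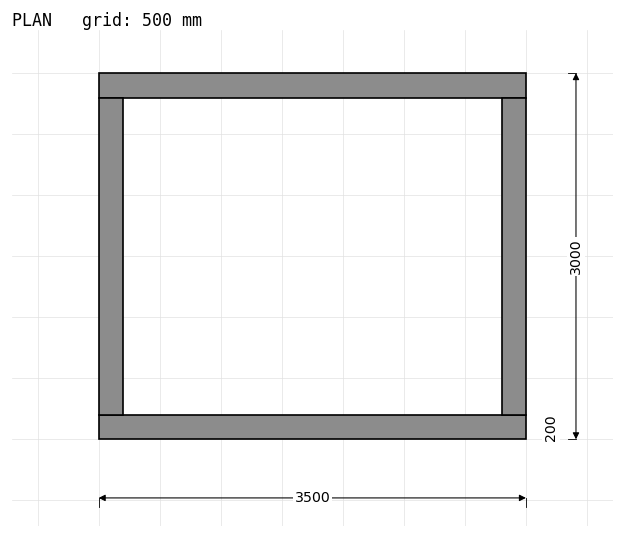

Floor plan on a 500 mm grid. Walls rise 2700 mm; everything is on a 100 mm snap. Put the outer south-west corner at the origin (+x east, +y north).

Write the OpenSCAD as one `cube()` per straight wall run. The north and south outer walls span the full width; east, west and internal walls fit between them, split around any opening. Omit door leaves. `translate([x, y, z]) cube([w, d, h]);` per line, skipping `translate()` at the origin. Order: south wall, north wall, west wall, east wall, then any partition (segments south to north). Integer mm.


cube([3500, 200, 2700]);
translate([0, 2800, 0]) cube([3500, 200, 2700]);
translate([0, 200, 0]) cube([200, 2600, 2700]);
translate([3300, 200, 0]) cube([200, 2600, 2700]);


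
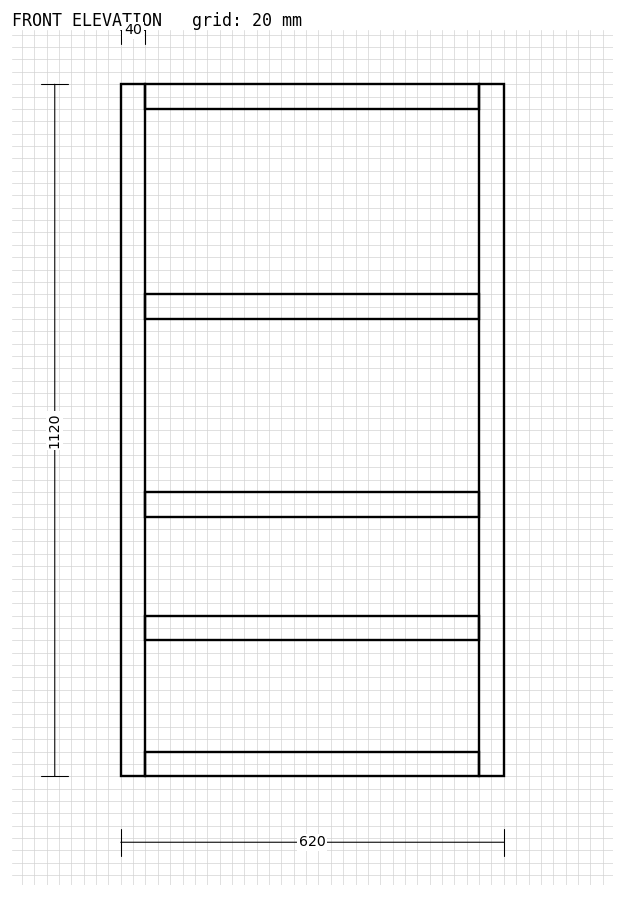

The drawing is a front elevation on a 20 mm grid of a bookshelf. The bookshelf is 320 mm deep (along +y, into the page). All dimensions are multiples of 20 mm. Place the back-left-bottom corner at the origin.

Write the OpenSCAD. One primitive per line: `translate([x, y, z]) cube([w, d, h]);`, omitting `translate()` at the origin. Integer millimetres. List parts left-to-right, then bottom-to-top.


cube([40, 320, 1120]);
translate([40, 0, 0]) cube([540, 320, 40]);
translate([40, 0, 220]) cube([540, 320, 40]);
translate([40, 0, 420]) cube([540, 320, 40]);
translate([40, 0, 740]) cube([540, 320, 40]);
translate([40, 0, 1080]) cube([540, 320, 40]);
translate([580, 0, 0]) cube([40, 320, 1120]);


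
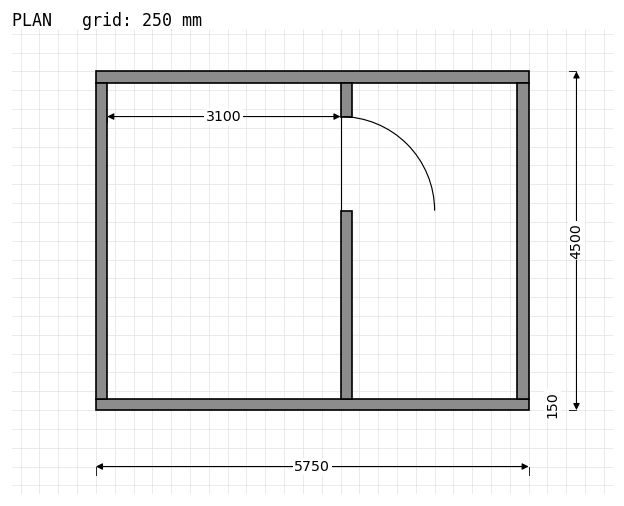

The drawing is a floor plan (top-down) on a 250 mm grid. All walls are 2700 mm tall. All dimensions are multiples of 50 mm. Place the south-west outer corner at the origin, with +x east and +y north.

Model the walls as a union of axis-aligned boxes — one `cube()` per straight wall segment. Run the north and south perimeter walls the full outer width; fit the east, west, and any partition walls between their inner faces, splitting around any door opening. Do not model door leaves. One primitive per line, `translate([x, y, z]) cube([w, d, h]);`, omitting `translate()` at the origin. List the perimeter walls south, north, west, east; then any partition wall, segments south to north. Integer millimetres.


cube([5750, 150, 2700]);
translate([0, 4350, 0]) cube([5750, 150, 2700]);
translate([0, 150, 0]) cube([150, 4200, 2700]);
translate([5600, 150, 0]) cube([150, 4200, 2700]);
translate([3250, 150, 0]) cube([150, 2500, 2700]);
translate([3250, 3900, 0]) cube([150, 450, 2700]);


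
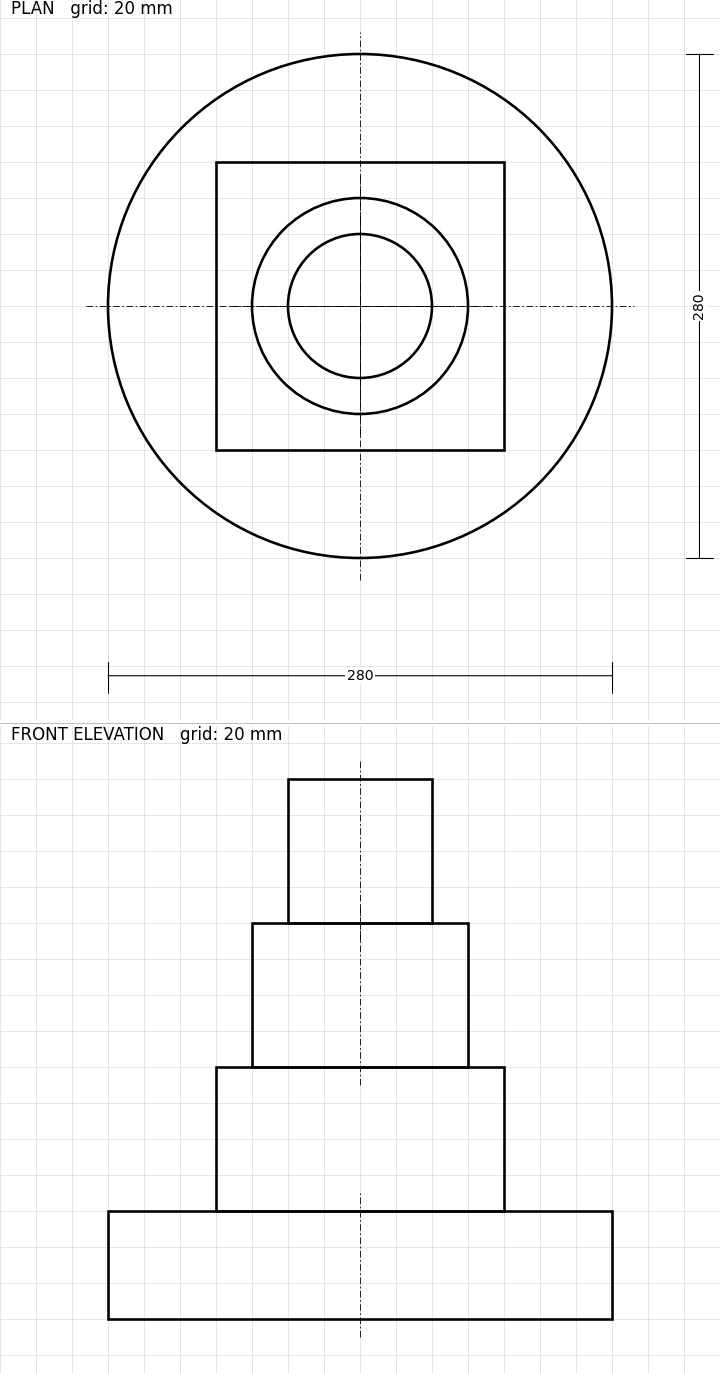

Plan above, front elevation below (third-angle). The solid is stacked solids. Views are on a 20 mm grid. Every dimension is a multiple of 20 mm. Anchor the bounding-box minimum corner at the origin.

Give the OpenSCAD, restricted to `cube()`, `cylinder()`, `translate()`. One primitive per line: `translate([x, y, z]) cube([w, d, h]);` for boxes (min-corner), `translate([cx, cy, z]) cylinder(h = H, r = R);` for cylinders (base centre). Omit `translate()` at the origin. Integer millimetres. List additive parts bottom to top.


translate([140, 140, 0]) cylinder(h = 60, r = 140);
translate([60, 60, 60]) cube([160, 160, 80]);
translate([140, 140, 140]) cylinder(h = 80, r = 60);
translate([140, 140, 220]) cylinder(h = 80, r = 40);
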